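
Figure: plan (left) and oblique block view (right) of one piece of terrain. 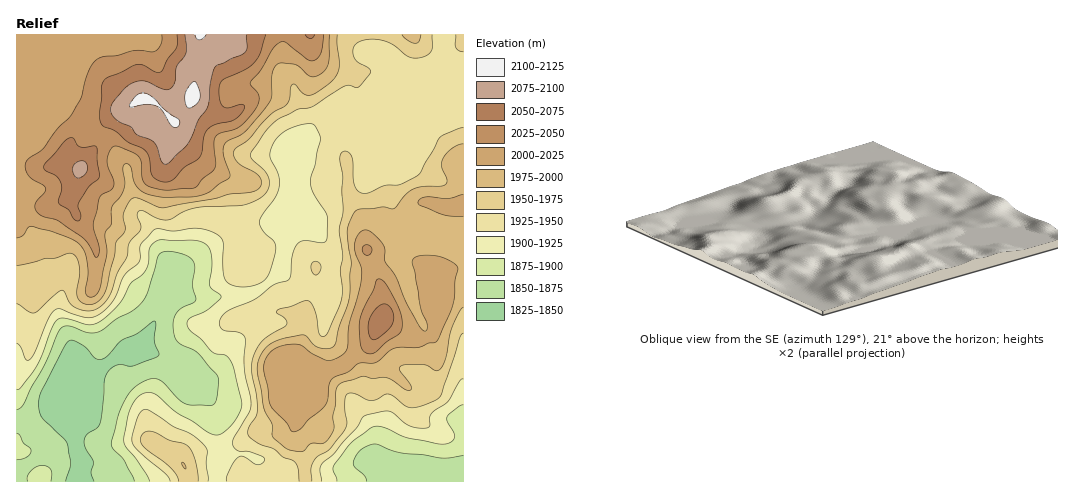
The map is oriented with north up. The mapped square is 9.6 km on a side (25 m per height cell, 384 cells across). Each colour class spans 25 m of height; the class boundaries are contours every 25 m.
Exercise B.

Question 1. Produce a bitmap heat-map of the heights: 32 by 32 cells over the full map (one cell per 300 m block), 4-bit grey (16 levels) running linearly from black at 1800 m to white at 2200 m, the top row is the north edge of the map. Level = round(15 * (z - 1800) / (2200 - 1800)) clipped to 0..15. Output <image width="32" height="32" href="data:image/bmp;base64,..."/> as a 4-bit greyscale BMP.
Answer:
<image width="32" height="32" href="data:image/bmp;base64,Qk12AgAAAAAAAHYAAAAoAAAAIAAAACAAAAABAAQAAAAAAAACAAATCwAAEwsAABAAAAAAAAAAAAAAABEREQAiIiIAMzMzAERERABVVVUAZmZmAHd3dwCIiIgAmZmZAKqqqgC7u7sAzMzMAN3d3QDu7u4A////ADMyEiI0VmVFVVVlQzMzMzMzMiIjRWZlRVVWZUMzMzMzMyIiM1ZmVUVVZ3ZkMzMzMzIiIiNWVVREVnd3dUNEREQyIiIjRVRDNFZ4h3ZURVVEMiIiI0RDMzNGiIh2VVVlVDIiIiI0MyIzVoiIdmZmZmVDIiIiIzIiNFeIiId3d2ZlRCIiIiIiIzRXiIiIh3d3dVUyIiIiIjNEVniHd4mHd3ZVQiMiIiNERVVmdmeJmIh2VUNEMyIjRFVVZmZniqmIhmZVZlMyIzNFVWZlVomYeIdmZnhkMyIzREVVVVaImHiHZmZ4dUMiM0VVVVZWeId4h3ZmeHZUIjNFVVVWVniHiId3d3h2VDM0RVVVVVaId3d3d3iJd2VERFVVVVVWiHd3d4iJmYdlVVVVVVVVVnd3d3eImZmHZmZlVVVVVVZ3d3eIiJqph3eIh3ZmVVVWZmZ3d4maqZiJmZiHdlVVVlVVZmeJqqqYiaqZh2ZVVVZVVVZ3iJqqmJqqqYdlVVVWVVVWZ4iZmZmqu6mHdlVVVVVVVWaIiZmqq7u6mYdVVVVVVVVViIiZq7u7uqmYdlVVVVVVVYiIiau7u7uZmHdmZVVVVVWIiImqqqu7qZh3d2ZlVVVViIiJmamau6qYh4h2ZlVVVYiIiImZmruqqYiJdlVVZlWIiIiIiJm7u6qZmXZmZnZW"/>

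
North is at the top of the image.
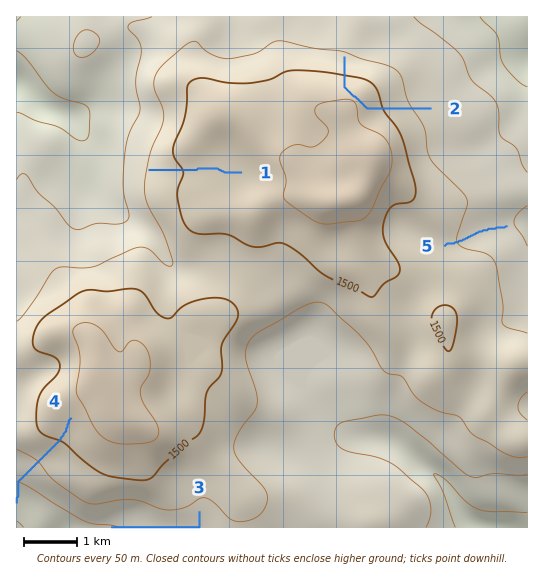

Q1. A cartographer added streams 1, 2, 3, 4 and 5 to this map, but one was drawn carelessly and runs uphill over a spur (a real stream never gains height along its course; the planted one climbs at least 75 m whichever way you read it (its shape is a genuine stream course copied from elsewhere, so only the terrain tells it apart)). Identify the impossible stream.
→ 2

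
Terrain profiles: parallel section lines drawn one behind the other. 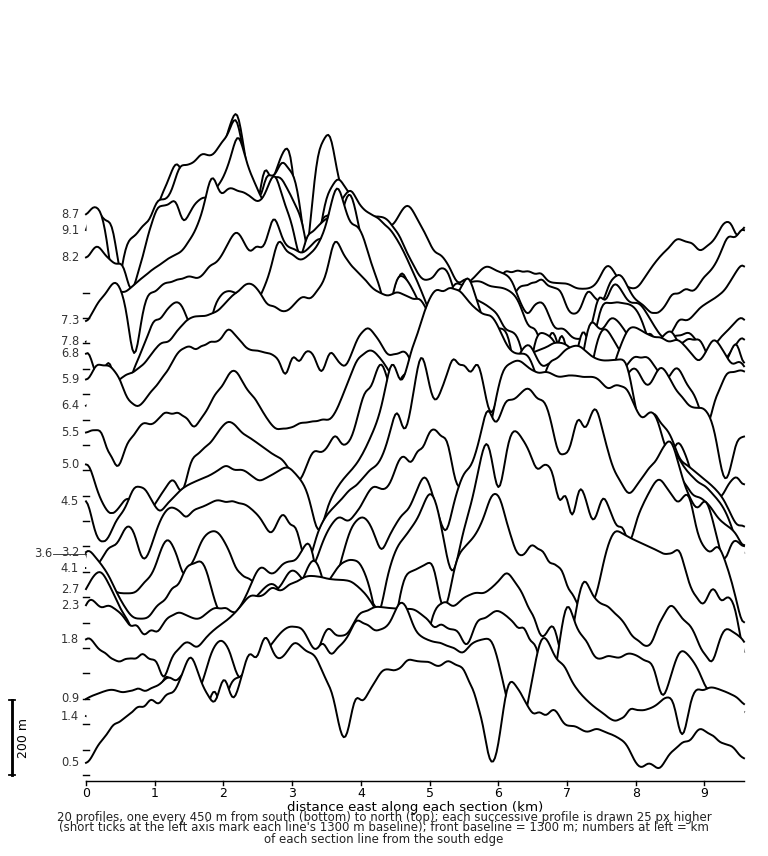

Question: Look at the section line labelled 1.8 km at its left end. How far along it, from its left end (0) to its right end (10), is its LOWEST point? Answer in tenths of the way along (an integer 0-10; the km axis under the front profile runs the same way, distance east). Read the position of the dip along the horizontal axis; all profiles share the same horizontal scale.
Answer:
1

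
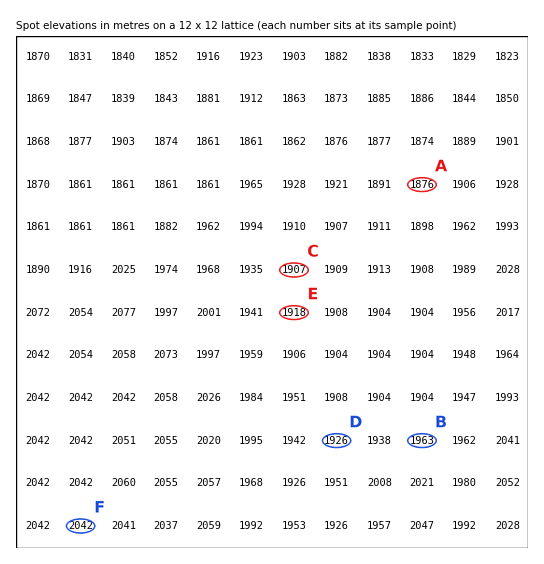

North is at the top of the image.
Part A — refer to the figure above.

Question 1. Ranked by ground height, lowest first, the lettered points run A C B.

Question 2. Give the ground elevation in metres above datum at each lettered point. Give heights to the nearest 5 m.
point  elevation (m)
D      1925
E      1920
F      2040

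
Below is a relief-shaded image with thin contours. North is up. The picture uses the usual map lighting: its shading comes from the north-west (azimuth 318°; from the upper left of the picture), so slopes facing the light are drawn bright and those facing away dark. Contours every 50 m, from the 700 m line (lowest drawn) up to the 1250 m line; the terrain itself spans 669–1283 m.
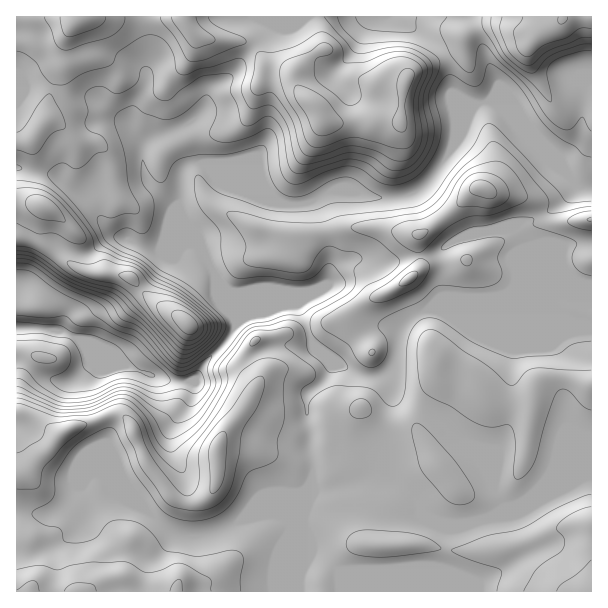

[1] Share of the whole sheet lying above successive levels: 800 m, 96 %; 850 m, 95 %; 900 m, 89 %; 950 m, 79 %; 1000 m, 64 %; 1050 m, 33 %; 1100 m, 14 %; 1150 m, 6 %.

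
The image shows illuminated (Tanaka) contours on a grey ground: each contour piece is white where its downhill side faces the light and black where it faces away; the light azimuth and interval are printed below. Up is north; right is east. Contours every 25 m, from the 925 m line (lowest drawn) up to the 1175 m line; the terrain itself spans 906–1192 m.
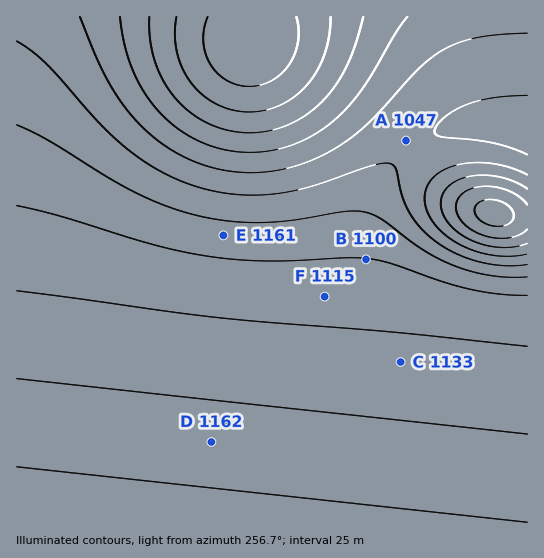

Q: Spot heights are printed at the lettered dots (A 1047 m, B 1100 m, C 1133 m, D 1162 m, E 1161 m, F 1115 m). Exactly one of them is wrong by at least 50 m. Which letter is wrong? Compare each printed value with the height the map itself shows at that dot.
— E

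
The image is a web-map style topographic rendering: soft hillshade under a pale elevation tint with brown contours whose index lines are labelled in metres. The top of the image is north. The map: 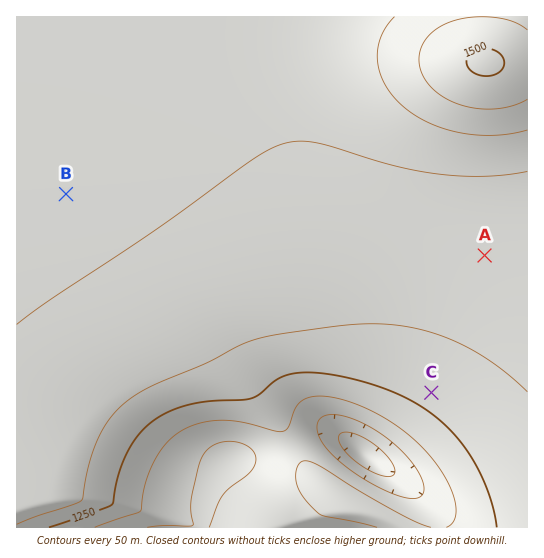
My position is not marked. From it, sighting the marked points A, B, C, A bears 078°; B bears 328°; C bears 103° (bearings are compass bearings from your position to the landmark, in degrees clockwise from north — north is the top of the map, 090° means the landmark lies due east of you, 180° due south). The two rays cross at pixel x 149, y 327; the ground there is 1330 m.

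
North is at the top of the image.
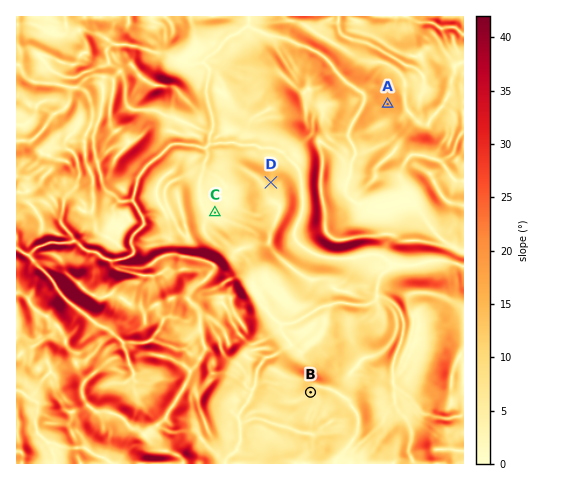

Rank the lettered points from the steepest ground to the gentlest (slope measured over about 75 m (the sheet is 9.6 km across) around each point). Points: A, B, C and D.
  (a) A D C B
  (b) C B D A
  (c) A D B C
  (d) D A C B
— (c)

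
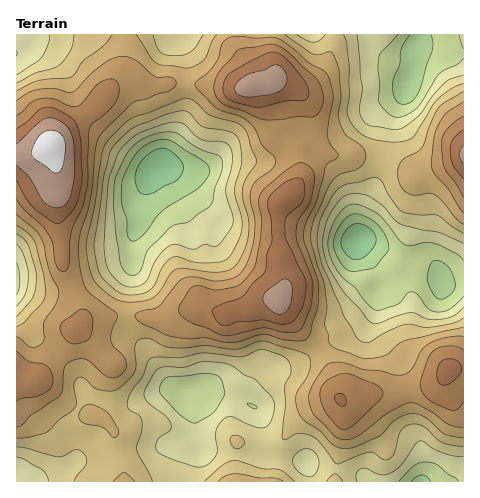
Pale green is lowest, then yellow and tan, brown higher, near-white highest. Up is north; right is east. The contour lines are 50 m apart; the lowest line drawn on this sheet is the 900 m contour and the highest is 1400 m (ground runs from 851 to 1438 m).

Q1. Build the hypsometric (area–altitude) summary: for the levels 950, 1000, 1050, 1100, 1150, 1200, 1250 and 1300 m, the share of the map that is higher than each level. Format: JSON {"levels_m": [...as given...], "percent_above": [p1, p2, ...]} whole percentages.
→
{"levels_m": [950, 1000, 1050, 1100, 1150, 1200, 1250, 1300], "percent_above": [95, 87, 75, 61, 46, 32, 17, 8]}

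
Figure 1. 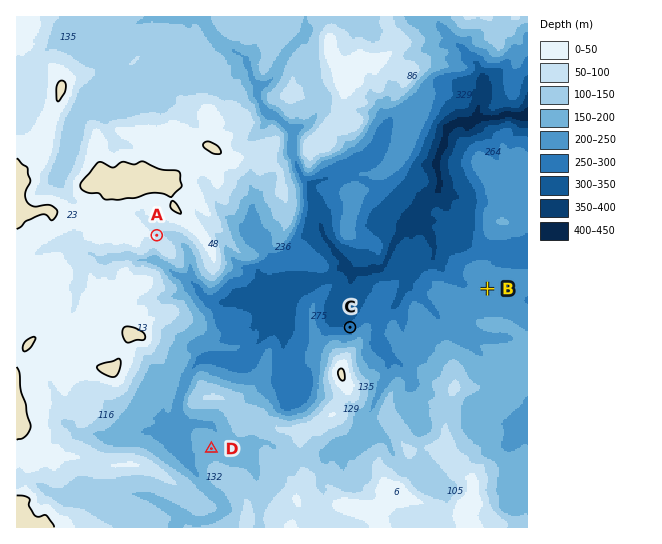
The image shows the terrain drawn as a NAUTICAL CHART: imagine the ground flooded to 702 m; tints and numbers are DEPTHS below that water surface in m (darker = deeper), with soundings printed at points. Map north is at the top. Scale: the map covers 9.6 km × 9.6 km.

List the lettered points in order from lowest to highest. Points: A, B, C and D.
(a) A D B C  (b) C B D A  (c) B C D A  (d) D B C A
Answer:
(b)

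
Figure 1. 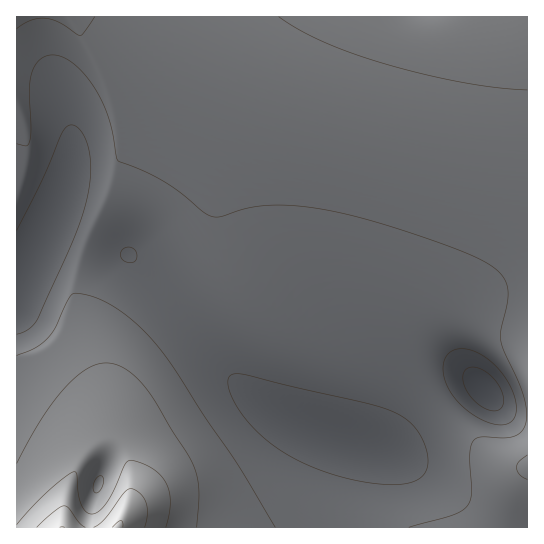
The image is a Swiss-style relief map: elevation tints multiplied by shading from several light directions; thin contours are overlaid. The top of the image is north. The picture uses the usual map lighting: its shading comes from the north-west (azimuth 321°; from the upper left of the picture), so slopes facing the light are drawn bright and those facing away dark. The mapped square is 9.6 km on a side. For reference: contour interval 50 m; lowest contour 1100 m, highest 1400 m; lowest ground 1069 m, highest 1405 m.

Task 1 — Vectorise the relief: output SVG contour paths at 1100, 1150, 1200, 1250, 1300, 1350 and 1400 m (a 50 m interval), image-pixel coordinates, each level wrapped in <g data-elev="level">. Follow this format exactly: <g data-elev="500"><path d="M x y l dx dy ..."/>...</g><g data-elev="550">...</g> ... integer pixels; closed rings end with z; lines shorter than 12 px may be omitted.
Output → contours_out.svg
<g data-elev="1100"><path d="M490 410l-13-7-11-13-3-13 1-6 3-3 7-1 9 3 10 7 7 10 4 11-1 8-5 4z"/></g><g data-elev="1150"><path d="M374 483l-27-5-28-8-25-12-21-13-20-18-15-18-9-20-1-7 1-5 5-3 11 1 118 27 26 8 17 9 11 11 8 15 3 14-2 12-7 8-10 4-15 2z"/><path d="M498 425l-12-3-14-8-11-9-10-12-6-12-2-12 2-11 6-7 12-2 15 4 16 11 12 15 9 18 1 16-2 5-4 5-5 2z"/><path d="M127 262l-5-3-1-6 4-5 5-1 6 4 1 7-3 4z"/><path d="M17 230l25-51 20-46 7-8 6 1 6 5 4 6 5 20 0 24-5 27-14 37-34 74-8 10-12 5"/></g><g data-elev="1200"><path d="M275 527l-37-62-33-48-38-58-24-29-25-21-24-12-13-3-8 0-6 7-12 27-6 9-14 11-18 8"/><path d="M17 144l10 2 3-6 1-13-2-40 2-10 3-10 5-6 6-4 6-2 8 1 10 4 10 9 10 10 9 15 11 27 9 40 25 10 20 10 16 11 30 23 10 2 28-9 24-3 27 1 31 4 48 12 64 21 37 15 20 13 7 10 3 12-1 12-6 25 0 11 3 10 13 28 7 18 3 16-2 12-4 7-8 5-10 1-22-1-8 4-2 5-1 9 1 40-2 8-4 6-15 7-41 11"/></g><g data-elev="1250"><path d="M197 527l2-40-3-13-4-12-46-73-15-16-14-8-11-2-12 2-12 7-12 10-13 15-13 18-27 48"/><path d="M95 493l-2-4 1-7 4-5 4-1 2 5-2 6-3 4z"/><path d="M527 455l-8 7-2 5 2 7 8 5"/><path d="M17 29l14-9 15-2 13 4 22 14 14-19"/><path d="M279 17l21 13 23 12 27 11 33 10 40 11 39 8 35 6 30 2"/></g><g data-elev="1300"><path d="M166 527l4-25-1-9-3-10-5-8-8-6-11-6-11-3-5 3-16 34-7 10-6 6-8 0-6-6-4-12-2-21-3-2-9 5-18 15-30 33"/></g><g data-elev="1350"><path d="M85 527l-6-5-10-14-4-2-10 5-18 16"/><path d="M145 527l2-13-1-11-5-9-10-5-6 3-19 26-12 9"/></g><g data-elev="1400"><path d="M123 527l0-5-2-1-9 6"/></g>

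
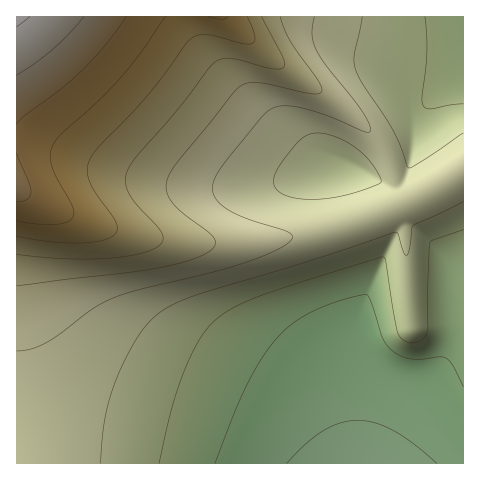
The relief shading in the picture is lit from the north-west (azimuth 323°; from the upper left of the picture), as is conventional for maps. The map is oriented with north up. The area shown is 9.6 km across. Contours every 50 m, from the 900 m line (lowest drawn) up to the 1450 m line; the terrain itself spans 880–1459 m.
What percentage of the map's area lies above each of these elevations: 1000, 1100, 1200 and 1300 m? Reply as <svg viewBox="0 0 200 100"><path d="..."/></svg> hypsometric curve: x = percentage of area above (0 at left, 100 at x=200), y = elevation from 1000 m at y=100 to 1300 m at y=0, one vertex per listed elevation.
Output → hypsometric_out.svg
<svg viewBox="0 0 200 100"><path d="M147 100l-74-33-33-34-24-33"/></svg>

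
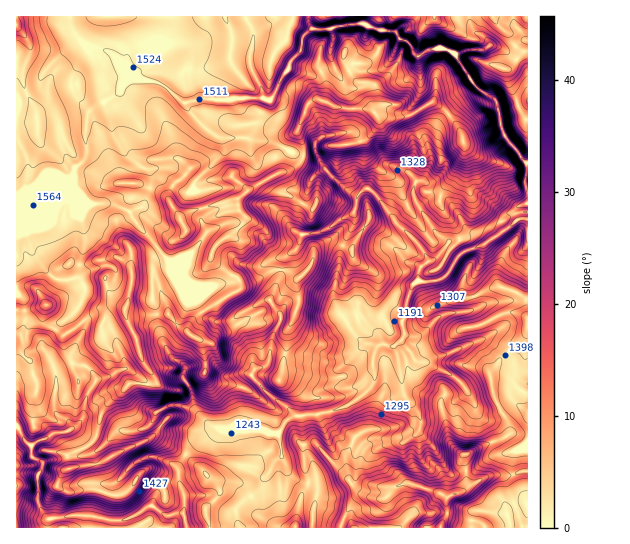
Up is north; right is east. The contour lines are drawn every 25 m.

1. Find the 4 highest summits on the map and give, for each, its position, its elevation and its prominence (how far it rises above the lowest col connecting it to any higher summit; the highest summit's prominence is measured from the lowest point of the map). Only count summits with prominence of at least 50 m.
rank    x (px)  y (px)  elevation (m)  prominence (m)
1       125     309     1759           676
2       374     113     1745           140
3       46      305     1721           90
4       186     231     1714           79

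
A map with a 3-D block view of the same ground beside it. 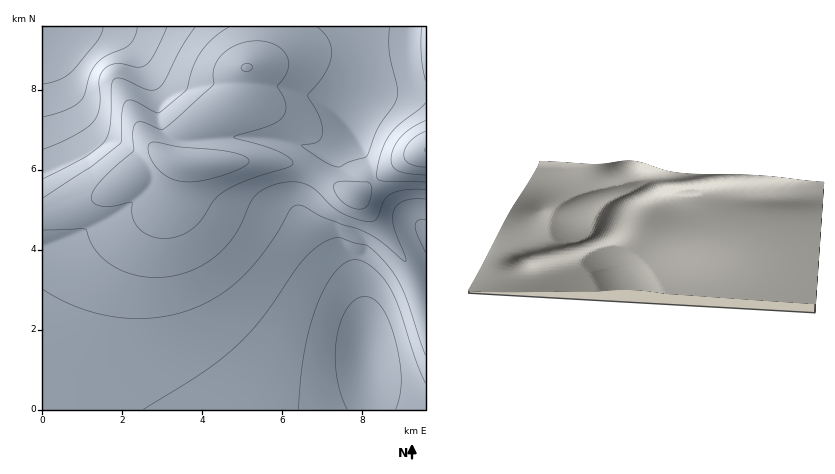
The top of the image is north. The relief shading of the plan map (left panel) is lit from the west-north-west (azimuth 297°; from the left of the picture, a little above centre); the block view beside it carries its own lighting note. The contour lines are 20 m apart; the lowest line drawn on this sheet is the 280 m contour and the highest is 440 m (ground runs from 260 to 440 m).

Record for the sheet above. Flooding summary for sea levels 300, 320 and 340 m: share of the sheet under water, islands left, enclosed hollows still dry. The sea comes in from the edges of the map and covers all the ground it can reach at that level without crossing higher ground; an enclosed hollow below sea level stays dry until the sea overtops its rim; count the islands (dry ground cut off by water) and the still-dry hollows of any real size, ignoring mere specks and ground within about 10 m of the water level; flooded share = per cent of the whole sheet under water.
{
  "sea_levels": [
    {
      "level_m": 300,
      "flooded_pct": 13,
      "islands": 0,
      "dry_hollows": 0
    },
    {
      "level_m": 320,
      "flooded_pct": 25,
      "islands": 0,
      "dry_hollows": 0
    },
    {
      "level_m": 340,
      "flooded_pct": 46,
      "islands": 0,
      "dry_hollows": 0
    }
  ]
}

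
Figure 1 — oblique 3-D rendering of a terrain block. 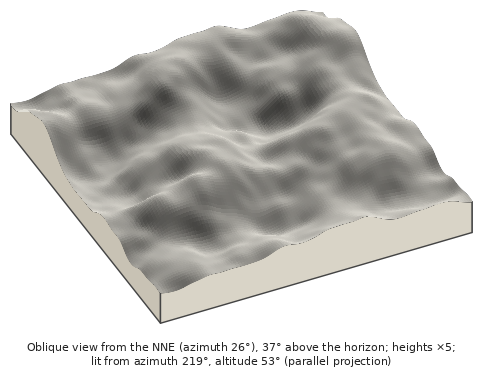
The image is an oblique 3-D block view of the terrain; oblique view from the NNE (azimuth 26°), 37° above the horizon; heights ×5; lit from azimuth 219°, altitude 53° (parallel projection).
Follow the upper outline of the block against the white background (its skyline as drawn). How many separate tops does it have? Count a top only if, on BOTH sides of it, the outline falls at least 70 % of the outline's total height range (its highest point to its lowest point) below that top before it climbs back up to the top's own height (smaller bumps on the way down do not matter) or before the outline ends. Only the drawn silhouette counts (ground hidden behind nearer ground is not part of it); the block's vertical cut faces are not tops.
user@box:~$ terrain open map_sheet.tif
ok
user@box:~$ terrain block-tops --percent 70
0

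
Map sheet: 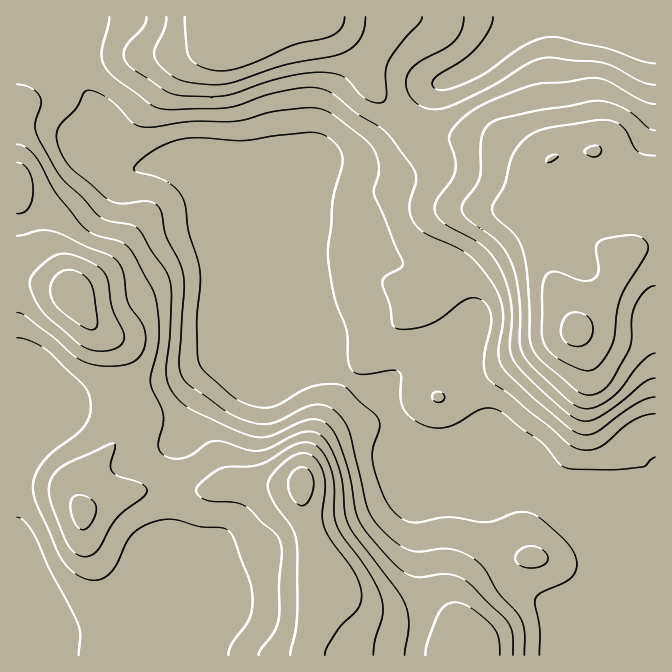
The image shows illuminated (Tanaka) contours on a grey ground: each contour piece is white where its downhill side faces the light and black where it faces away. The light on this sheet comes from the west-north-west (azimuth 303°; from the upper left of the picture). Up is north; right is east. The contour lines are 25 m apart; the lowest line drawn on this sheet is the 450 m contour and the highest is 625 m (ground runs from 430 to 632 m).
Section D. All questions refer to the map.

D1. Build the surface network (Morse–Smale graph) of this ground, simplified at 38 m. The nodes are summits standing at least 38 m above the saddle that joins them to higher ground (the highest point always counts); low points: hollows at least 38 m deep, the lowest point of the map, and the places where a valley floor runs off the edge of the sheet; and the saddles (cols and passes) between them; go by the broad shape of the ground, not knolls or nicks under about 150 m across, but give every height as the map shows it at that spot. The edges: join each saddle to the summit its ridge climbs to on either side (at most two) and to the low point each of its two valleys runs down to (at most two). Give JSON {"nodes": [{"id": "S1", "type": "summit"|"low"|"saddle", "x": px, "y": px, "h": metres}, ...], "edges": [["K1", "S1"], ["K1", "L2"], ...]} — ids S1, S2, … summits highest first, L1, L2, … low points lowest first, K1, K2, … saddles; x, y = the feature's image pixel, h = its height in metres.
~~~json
{"nodes": [
{"id": "S1", "type": "summit", "x": 577, "y": 330, "h": 632},
{"id": "S2", "type": "summit", "x": 72, "y": 293, "h": 616},
{"id": "S3", "type": "summit", "x": 302, "y": 483, "h": 610},
{"id": "S4", "type": "summit", "x": 260, "y": 30, "h": 592},
{"id": "L1", "type": "low", "x": 615, "y": 585, "h": 430},
{"id": "L2", "type": "low", "x": 627, "y": 25, "h": 455},
{"id": "L3", "type": "low", "x": 38, "y": 605, "h": 495},
{"id": "K1", "type": "saddle", "x": 130, "y": 387, "h": 535},
{"id": "K2", "type": "saddle", "x": 402, "y": 118, "h": 517},
{"id": "K3", "type": "saddle", "x": 78, "y": 80, "h": 477}],
"edges": [["K1", "S2"], ["K1", "S3"], ["K1", "L1"], ["K1", "L3"], ["K2", "S1"], ["K2", "S4"], ["K2", "L1"], ["K2", "L2"], ["K3", "S2"], ["K3", "S4"], ["K3", "L1"]]}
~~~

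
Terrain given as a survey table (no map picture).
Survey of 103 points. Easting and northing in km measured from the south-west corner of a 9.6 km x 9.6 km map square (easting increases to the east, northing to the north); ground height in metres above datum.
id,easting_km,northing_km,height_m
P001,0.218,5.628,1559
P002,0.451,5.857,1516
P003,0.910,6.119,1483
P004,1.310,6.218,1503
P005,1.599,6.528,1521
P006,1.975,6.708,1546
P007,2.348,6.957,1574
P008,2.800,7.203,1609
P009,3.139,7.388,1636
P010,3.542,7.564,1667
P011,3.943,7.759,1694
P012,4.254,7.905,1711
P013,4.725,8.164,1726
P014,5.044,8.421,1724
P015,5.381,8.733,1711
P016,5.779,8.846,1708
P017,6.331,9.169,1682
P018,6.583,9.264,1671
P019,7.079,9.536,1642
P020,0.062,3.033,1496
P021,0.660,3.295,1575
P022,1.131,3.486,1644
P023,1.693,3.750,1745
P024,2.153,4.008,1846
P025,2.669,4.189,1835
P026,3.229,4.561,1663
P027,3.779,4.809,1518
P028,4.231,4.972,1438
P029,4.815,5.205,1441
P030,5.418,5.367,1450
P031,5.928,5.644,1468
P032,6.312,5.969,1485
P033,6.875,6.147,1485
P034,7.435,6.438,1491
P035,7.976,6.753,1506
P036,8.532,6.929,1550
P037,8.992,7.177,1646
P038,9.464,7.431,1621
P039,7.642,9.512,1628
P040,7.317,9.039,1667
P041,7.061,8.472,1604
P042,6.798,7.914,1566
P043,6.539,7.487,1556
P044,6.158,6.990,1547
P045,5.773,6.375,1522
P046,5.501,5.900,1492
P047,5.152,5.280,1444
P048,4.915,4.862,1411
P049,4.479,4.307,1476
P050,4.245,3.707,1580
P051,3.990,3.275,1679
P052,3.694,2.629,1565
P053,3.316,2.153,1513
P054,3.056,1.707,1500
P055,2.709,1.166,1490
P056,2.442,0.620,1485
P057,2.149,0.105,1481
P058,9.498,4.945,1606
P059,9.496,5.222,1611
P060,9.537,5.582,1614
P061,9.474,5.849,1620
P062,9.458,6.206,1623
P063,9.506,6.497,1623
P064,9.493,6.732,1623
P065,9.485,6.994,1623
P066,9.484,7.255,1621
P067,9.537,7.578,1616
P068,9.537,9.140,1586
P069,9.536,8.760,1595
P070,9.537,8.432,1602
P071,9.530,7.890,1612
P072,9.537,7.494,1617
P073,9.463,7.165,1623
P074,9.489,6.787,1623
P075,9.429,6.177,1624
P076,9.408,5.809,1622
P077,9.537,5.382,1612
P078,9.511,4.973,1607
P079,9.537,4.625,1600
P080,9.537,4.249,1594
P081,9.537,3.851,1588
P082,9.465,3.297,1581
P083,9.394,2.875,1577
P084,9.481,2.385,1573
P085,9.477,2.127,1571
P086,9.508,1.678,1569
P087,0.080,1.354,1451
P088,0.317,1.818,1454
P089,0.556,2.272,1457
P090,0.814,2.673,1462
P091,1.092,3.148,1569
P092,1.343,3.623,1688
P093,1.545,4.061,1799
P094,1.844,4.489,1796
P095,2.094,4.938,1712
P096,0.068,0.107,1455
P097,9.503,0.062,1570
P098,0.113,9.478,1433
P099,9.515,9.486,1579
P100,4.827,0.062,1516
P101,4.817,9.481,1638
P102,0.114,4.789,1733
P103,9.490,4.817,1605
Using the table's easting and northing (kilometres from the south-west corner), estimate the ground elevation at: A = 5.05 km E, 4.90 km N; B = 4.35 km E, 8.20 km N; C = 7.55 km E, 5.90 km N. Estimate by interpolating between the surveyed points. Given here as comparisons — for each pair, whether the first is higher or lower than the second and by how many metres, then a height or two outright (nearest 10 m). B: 290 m higher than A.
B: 230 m higher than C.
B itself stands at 1700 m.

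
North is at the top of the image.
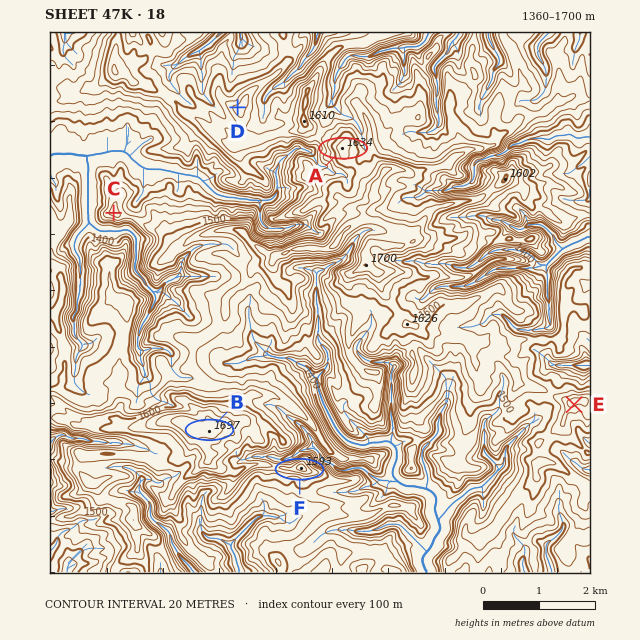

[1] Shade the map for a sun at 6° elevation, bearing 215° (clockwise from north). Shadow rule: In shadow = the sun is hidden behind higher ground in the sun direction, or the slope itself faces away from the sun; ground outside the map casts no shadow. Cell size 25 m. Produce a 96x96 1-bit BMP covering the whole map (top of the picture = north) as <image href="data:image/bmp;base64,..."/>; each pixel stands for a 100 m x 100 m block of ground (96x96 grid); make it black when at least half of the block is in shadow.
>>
<image width="96" height="96" href="data:image/bmp;base64,Qk2+BAAAAAAAAD4AAAAoAAAAYAAAAGAAAAABAAEAAAAAAIAEAAATCwAAEwsAAAIAAAAAAAAA////AAAAAAAgACODwAAGA8AAMYBjAGeHwEAAB8AAcYAAAGeDwOAAB8AAE4AAAOc/wOAAD+MAA4AAAM5/gOAHr+MAA4AAAM7/gAAP7/AAJ4AAAJz/wQB///AAYAAAAHz4A2A//5gAQAAAAPxgB+AN/zgYACAAAfjgB8AAHngYAGDwAeHAAYABAHgcAOA4AeOAAAAB4Pg8AAAAB+GAAAAAf/hcAAAAP+MAAAB///w8AABgH9AAAAA///geAABgAbAAAAAB//gOAAAAAYAAAAAZ//AGAIEBPwAAAAB//DABAYcAPgAAwAf/vGACAB8AAAAH///3POA+AD4AAGAAP//v7GI+AfwH/8AMCR///H4MAPAf/4APAA///fAMAGM//AAAAz///MAMAAM/AAAAZ37/+AAMAQYAAAAARv3/CBgMAwwIAAA3D/38GBgMAAgTj+Pv///4GBgIAABv/////+/wGAQAAAAf/////9/gOAAAAAA//////7/AOAAAAAD////////AHAAAAD//z//////AHAAAAP9+A//////gHAAAB+8cAeP////gHAABH/8YAcH////APCAAH/8YA8A////B/HgAD/8YA4w///7D/HAAI/8eA5wP//zDGGAAH4MfA/wH//HGAMAABgYeA4AAPwOCAAAAAAA8A4AAPwMAAAAADAA8A4DAAAMAAABg/8A4A6HgAAMAAAB5/8A4A8HAAAMAAMAB48A4Ad3AYAMAAeADwcA8Af+AYAcAA+ABh4AcAf8AAA8AA+AAP4AcA/YAAB8AA/fgP4AeD/AAAB8AAD/4f8AeH/IAAB8AAB/8/8M+H+d8AGMAAAP//8Y+H8P8AH9AAAH//8A+H8AAAH8IE////8B+D4AAAF88f////+z+H4AAAAAcf/8f///+v4AAgAAA/IAP//9//4A/g+AAQADD//8//4APD//AHAAAYf8f/4AAH//AfD8Ef8cP/4DwP//A8H/4/8EH/wD////AA////4BPAIz///8EH///3wBPB47//+8A/+//OH7vD7///+EAf+A48P/uD3////gDH/4AYv/PA/////kPB//wAP/PB7////McIP/8A+PPH/////AcGD/8B5/fP4/4C8A4Bw/8H/8fN8/xh8F4AB/8D/8ff8MAD8PAAcD9//8ff8AAH8MAH/z///4HP4AAAMcAv/w///gADgAAAA8BP/+H//wAACAAAA4Df//8//4AADAAAAAHf//+//8AAAAAAAAHf/9+P/4AAAAAGQFvf/5/H/wAAAAJCAPfe/7/z/AAAAATAAef+P7/w+AAAABmAAf8+D7+nIAAAADMDEPh+DwcHgAAAAGY3MPj/DwYDgAAAAMx3sPh/TwIAgAAAA5zsePw/7wcAAAAABxzuOfx/zwcQwMCAfxz3H/z/z3A5xMAA/zz3j/3/33Oz5EQC//z7w79/3/fz4kwAB/z9w////+fn4noDAH58R///+/fHwmoDAB98AN///fPHwlgD5g98BYwP/+fP8RgDzgO8B4+B/eeZ8xgDzmH4A9+AH+OYcQ="/>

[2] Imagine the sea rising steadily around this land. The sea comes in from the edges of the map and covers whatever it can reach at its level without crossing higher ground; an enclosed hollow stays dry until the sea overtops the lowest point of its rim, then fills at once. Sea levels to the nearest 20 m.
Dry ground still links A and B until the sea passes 1540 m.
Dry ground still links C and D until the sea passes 1440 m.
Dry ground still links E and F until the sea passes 1520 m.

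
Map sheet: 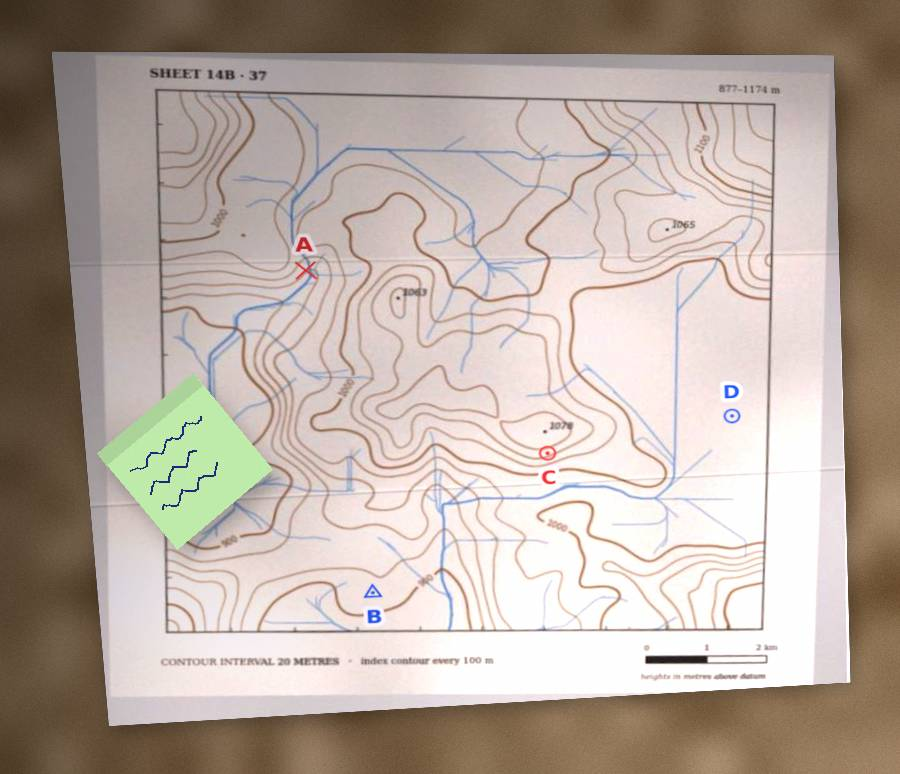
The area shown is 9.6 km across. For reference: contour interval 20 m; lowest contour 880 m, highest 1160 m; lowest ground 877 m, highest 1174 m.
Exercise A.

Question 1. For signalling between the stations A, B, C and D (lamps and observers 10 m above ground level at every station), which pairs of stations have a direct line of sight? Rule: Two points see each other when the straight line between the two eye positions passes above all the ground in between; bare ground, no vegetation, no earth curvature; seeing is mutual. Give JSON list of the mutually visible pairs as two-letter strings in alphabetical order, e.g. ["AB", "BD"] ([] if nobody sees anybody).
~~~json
["BC", "CD"]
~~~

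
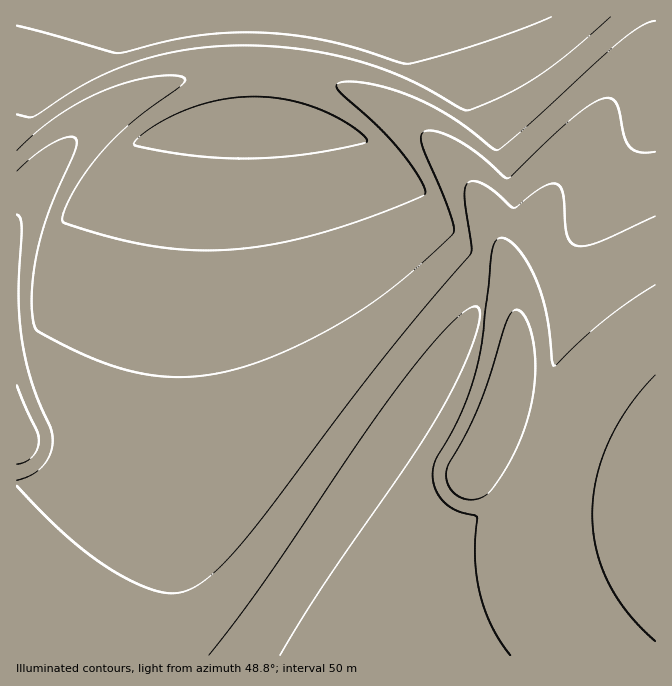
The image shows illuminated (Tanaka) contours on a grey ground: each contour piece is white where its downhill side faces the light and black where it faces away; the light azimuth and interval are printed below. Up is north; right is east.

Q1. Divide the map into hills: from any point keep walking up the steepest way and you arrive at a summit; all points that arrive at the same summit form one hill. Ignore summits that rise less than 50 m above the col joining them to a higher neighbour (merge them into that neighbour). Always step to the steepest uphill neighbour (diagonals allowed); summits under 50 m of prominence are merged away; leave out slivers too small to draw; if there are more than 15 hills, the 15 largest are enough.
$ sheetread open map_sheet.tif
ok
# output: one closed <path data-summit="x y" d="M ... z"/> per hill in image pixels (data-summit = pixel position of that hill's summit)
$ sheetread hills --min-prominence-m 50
<path data-summit="488 447" d="M655 16l-389 1-5 91-27 1-30 5-35 12-8 6-32 168-16 62-14 35-20 38-20 28-14 13-10 5-19 2 1 173 325 0 54-106 19-31 7-3 12 0 24 5 19-2 17-8 9-9 15-24 15-30 18-56 7-45 0-47-2-2 2-25 26-48 72-112z"/><path data-summit="655 507" d="M655 114l-71 111-26 48-2 7 2 67-5 36-14 49-21 46-15 24-9 9-12 7-24 3-24-5-12 0-9 6-47 85-23 47 1 2 312-1z"/><path data-summit="17 440" d="M265 16l-249 1 1 466 18-2 10-5 14-13 20-28 20-38 14-35 16-62 32-168 8-6 35-12 30-5 27-1 2-3 1-67 2-1z"/>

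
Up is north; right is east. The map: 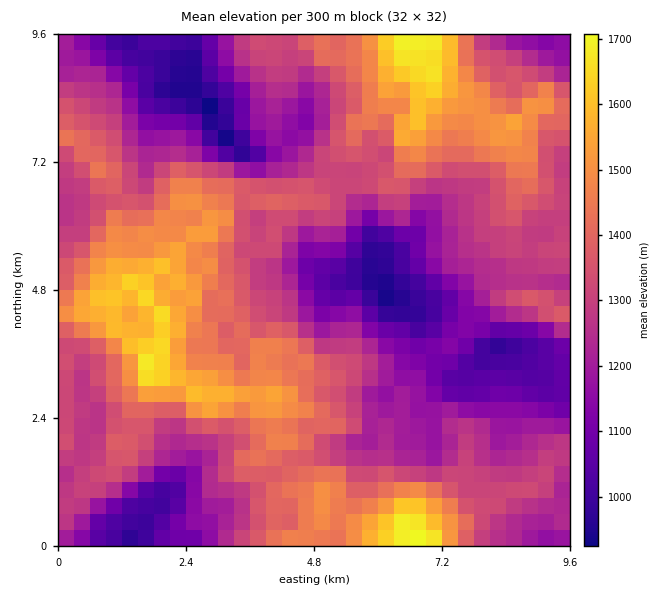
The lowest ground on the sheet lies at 900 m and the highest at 1740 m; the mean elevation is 1300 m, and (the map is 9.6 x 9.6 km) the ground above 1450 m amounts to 18.5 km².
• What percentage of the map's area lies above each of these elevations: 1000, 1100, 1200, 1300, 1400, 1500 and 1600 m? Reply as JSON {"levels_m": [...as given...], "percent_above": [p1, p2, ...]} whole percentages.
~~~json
{"levels_m": [1000, 1100, 1200, 1300, 1400, 1500, 1600], "percent_above": [96, 86, 73, 52, 29, 13, 4]}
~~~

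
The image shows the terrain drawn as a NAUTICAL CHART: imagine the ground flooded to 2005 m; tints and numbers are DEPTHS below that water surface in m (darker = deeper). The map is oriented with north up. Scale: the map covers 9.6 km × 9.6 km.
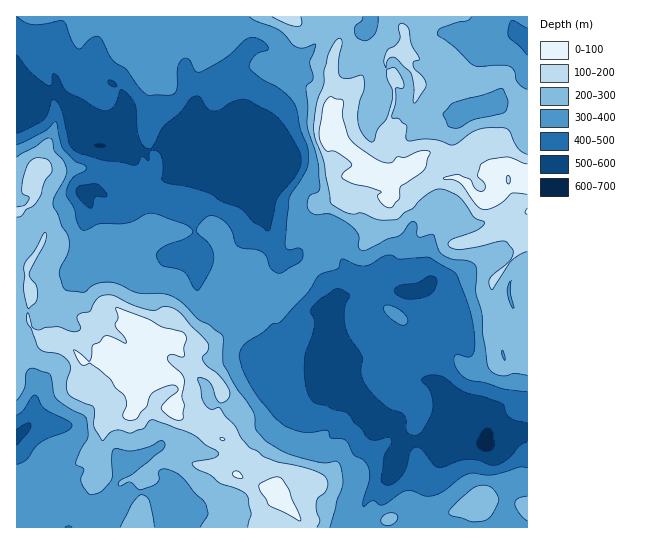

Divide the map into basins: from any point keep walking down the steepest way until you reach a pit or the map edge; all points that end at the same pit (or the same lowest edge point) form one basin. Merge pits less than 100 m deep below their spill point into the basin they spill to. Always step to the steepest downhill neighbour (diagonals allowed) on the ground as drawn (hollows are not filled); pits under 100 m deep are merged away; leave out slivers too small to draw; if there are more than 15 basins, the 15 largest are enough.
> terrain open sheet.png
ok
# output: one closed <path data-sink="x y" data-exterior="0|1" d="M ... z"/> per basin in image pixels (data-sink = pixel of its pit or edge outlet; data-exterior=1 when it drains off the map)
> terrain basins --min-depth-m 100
<path data-sink="486 443" data-exterior="0" d="M398 16l-107 1 12 8 22 4 14 14-6 11-4 20 3 9 0 43-4 13 3 7 1 20 7 10 6 1-5 5 3 12-6 6-17 6-1 13 5 16-3 14-8 16-14 14-12 8-17 4-3 6-30-13-20 15-10 27-12 13-24 1-12-9-9-4-5 1-7 7-3-12-34-25-15-46-20-3-23-8 2-12-20-17-9 1 0 60 11 0 4 24-3 22 4 10 15 12 11 0 12 6 13 14 12 0 7-2 5 1 8-7 5 8 15 12 1 5-2 7 5-4 11-1 9-8 15 3 6 6 0 12-7 18 5 5 13 5 10 8 23 12 1 22 6 9 27 13 13 3 8 6 1 15-11 19 259-1 0-352-13-10-8-2-2-17-4-9-22 2-11 10 14 16 13 4-2 11-4-4-11 0-11 9-10-7 2-13-5-5-20-7-7 0-12 14-6 4-9-2-3-12-4-7 0-9 18-26 1-9 7-15 0-10-14-23 0-27z"/><path data-sink="101 146" data-exterior="0" d="M290 16l-53 0-12 21-7 7-29-28-23 0-6 17-13 16-28-8-2-25-101 1 0 194 9 1 20 17-2 12 23 8 21 4 14 45 32 23 3 4 0 8 2 2 7-7 5-1 9 4 12 9 22 0 14-14 10-27 20-15 30 13 3-6 17-4 12-8 14-14 7-12 4-18-5-16 0-10 4-5 14-4 6-6-3-12 5-5-6-1-7-10-1-20-3-7 4-13 0-43-3-9 4-20 6-11-14-14-22-4z"/><path data-sink="17 437" data-exterior="1" d="M26 272l-10 2 0 253 251 1 6-6 7-13-1-15-8-6-13-3-27-13-6-9-1-22-23-12-10-8-13-5-5-5 7-18 0-12-6-6-15-3-9 8-11 1-5 4 2-7-1-5-15-12-5-8-8 7-5-1-7 2-12 0-13-14-12-6-11 0-6-4-9-8-4-10 3-22z"/><path data-sink="527 35" data-exterior="1" d="M527 16l-128 1 0 4 6 10 0 27 14 23 0 10-7 15-1 9-18 26 0 9 8 19 8 2 6-4 12-14 7 0 20 7 5 5-2 13 10 7 11-9 11 0 4 4 2-11-13-4-14-16 11-10 22-2 4 9 2 17 8 2 7 7 6 2z"/>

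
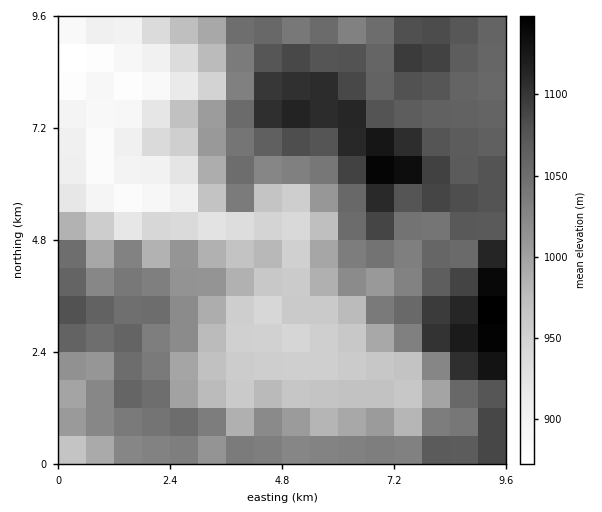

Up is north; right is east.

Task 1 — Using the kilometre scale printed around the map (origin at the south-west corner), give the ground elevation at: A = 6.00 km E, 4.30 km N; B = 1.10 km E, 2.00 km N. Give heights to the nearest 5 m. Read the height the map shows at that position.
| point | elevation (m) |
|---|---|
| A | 1020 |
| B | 1020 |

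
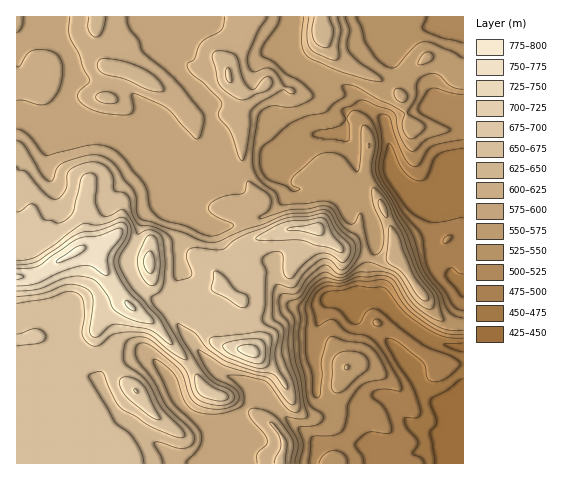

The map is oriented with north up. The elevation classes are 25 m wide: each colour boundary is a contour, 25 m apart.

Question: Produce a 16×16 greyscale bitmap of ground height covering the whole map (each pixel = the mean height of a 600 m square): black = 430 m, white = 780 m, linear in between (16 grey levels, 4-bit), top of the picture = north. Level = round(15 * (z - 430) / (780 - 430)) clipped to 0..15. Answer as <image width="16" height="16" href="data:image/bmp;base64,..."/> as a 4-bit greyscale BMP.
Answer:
<image width="16" height="16" href="data:image/bmp;base64,Qk32AAAAAAAAAHYAAAAoAAAAEAAAABAAAAABAAQAAAAAAIAAAAATCwAAEwsAABAAAAAAAAAAAAAAABEREQAiIiIAMzMzAERERABVVVUAZmZmAHd3dwCIiIgAmZmZAKqqqgC7u7sAzMzMAN3d3QDu7u4A////AJmZmId4RDIgmZmpd3dUMxCZqripeFVDIZmqmJmpRVMiqrqrm7hEMiKqvcqqp0IiVOzNuqqpZDRizu3Kqqqqd0K7zKh4mrlmMqq6h3eGZmQRmKl3d2VWUiGHd3d3ZURTQ3d4d3d2VURDh4iIeYdlZlV3iId5dmdlZXeId3iGh1RE"/>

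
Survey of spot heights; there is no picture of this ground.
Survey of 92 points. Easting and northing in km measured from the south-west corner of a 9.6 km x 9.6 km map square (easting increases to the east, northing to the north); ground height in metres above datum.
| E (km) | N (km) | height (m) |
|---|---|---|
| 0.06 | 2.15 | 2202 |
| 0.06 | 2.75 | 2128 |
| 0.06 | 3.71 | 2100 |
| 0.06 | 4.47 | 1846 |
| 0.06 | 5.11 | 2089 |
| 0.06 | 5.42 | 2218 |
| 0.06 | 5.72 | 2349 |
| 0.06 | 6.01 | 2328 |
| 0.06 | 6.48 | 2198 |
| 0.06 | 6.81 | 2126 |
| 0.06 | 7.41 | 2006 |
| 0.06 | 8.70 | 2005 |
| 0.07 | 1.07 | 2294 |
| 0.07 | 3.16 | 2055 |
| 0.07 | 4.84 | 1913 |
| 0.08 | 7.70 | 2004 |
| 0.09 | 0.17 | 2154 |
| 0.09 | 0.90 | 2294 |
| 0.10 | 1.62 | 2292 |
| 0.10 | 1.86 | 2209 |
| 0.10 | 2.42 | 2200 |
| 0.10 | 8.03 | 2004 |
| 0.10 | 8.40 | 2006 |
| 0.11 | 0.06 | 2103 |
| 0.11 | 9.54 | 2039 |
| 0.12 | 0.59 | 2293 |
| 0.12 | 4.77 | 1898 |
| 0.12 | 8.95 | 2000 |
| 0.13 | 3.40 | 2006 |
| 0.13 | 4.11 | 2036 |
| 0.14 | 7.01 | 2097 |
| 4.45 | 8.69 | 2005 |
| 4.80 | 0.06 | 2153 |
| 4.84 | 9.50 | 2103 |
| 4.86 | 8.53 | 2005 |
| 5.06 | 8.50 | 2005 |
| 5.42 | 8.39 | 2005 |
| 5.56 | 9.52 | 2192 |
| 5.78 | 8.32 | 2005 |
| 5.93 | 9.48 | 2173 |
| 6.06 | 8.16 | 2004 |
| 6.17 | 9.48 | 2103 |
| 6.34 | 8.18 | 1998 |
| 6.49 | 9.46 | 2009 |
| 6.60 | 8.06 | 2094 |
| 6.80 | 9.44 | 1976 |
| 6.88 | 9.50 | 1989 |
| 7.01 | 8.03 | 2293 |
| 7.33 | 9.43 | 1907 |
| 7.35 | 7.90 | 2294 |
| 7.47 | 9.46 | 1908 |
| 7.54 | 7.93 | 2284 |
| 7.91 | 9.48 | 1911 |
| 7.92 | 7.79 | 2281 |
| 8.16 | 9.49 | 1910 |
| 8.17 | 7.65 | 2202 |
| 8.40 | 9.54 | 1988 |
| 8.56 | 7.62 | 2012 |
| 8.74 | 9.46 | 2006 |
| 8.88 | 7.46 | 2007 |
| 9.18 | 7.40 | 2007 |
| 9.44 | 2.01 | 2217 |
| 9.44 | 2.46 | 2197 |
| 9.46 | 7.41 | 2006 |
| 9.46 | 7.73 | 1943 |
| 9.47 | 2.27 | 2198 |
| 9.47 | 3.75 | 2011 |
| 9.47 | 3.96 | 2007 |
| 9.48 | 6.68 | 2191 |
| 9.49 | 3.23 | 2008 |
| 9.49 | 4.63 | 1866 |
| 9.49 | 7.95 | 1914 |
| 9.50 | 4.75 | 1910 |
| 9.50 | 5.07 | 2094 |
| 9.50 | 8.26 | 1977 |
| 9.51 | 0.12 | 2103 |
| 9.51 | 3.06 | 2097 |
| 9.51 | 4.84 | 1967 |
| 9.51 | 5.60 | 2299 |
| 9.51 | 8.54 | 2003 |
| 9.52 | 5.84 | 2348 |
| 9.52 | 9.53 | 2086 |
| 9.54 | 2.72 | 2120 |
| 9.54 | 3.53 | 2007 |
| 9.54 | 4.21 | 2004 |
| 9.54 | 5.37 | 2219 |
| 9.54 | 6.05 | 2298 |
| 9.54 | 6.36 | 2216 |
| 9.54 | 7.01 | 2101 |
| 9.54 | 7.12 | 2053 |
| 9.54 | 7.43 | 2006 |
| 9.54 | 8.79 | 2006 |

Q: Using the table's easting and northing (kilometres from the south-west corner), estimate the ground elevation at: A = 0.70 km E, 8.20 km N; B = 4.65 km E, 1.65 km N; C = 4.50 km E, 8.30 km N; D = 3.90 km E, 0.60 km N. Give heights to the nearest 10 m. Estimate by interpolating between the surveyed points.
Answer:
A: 2000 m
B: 2200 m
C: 2030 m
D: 2100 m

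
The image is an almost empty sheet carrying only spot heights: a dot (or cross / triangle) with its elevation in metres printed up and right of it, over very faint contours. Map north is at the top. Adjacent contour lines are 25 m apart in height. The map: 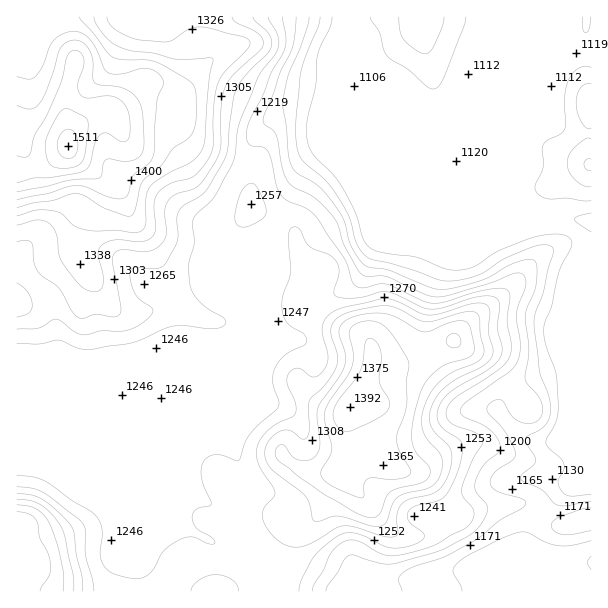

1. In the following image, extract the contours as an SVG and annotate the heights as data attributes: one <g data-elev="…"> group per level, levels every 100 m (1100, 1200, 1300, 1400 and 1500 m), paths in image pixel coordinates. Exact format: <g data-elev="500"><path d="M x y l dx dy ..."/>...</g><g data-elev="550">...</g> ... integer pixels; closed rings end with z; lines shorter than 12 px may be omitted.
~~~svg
<g data-elev="1100"><path d="M591 232l-15-10-2-3 4-3 13-3"/></g><g data-elev="1200"><path d="M326 591l2-6 9-12 7-13 6-5 4 0 29 9 13-1 48-14 27-15 11-12 5-9 1-6-12-16-1-9 9-17 15-13 1-8-4-7-5-7-9-6-18-7-3-4-1-3 6-8 43-30 8-9 2-7 1-9-3-35 8-24 1-6-3-7-7-2-30 11-39 12-12 1-12-3-36-17-21-1-6-3-15-27-7-21-5-9-18-18-21-11-7-7-5-13-6-32-3-5-8-5-2-3 1-8 9-20 7-20 12-26 4-31"/></g><g data-elev="1300"><path d="M83 591l-1-15-6-21-2-22-3-8-16-16-13-10-10-4-15-2"/><path d="M369 525l8 2 6-2 4-5 6-17 5-6 7-4 24-5 6-5 4-6 3-10 0-9-3-6-10-11-5-7-2-11 0-10 7-18 11-13 13-10 24-10 6-6 1-6-4-15 0-17-4-6-12 0-29 9-9 1-9-3-21-11-13-2-29 5-15 6-6 6-2 7 6 24 0 11-10 17-18 19-1 7 1 21-1 7-5 3-12-8-7-1-10 5-7 9-2 11 3 10 7 7 30 23 4 8 5 18 4 0 14-4 6-1z"/><path d="M17 317l12-4 3-4 0-4-1-8-4-6-10-8"/><path d="M17 242l9-2 6 3 2 18 3 9 5 6 17 12 12 21 6 8 6 2 12-5 18 3 6-2 2-3 0-4-8-44 1-10 8-4 21 2 7-1 8-4 5-5 3-9-1-21 3-11 8-7 16-5 8-4 18-29 3-12 1-42 4-18 8-10 25-23 4-5 0-5-3-6-8-5-15-7-5-6"/></g><g data-elev="1400"><path d="M17 200l31-7 18-6 11-1 10 1 26 11 7 1 6-2 3-5 4-16 16-12 4-8 4-55 7-18-2-5-3-4-10-5-9 0-20 5-12-1-4-5-7-17-6-10-7-7-9-3-12 3-10 7-4 7-7 19-7 10-6 2-12-2"/></g><g data-elev="1500"><path d="M64 158l5 1 5-2 4-8-2-14-2-4-5-2-4 1-3 3-5 10 2 9z"/></g>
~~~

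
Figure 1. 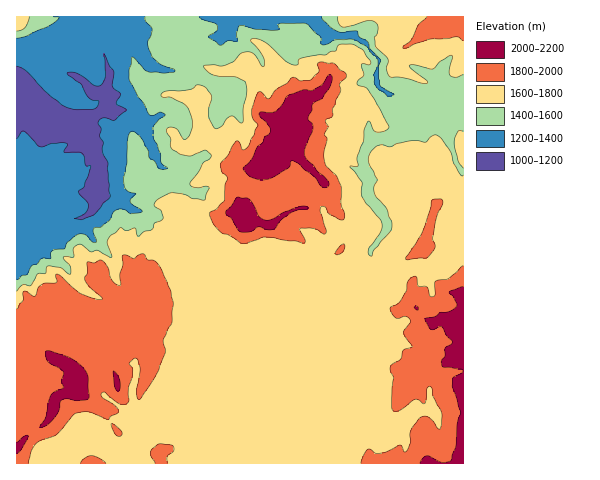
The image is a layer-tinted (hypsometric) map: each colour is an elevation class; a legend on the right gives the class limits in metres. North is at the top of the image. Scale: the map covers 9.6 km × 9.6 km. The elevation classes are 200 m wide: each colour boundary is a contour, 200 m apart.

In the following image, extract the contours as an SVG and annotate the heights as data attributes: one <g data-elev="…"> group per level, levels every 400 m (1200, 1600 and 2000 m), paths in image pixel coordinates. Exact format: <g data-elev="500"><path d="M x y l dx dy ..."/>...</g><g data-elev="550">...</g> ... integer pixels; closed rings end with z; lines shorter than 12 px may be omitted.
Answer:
<g data-elev="1200"><path d="M17 66l10 5 18 20 17 14 13 5 17-1 5-3 1-5-6-1-3-2-8-14-14-10 2-2 7 1 18 12 7 0 4-8-1-23 1 1 4 11 5 5-2 16 8 7-4 10 11 6-12 10-12-2-5 5 3 6-1 8 3 6 0 9 5 10 2 35-7 6-9 12-12 5-8-2 10-4 4-7-1-5-9-10 6-5 7-20-1-2-5 0-2-11-3-2-16 0 0-1 4-6-4-2-12 1-12 3-16-16-3 1-4 7"/></g><g data-elev="1600"><path d="M463 175l-2 0-7-11-3-11-3-5-7-10-4-3-6 2-6 5-13-1-15 3-7 3-8-2-6 2-5 5-3 7 1 6 8 15-3 7 0 5 3 5 10 12 5 13 0 5-2 5-16 18-2 6-2 0-2-3 1-4 11-17 2-9-20-26-1-4 1-11-12-15 0-1 8 0-1-9 6-14 1-13 4-8 2 0 3 8 3 2 8-1 5-4-9-17-12-21-11-5 1-3 6-6-3-11 9 0 0-3-8-12-9-5-11 0-4 2-3 5-5 1-4 3-8 0-17 3-2 2-1 4-4 1-9-4-20-19-7-3-6 0-1 2 12 16 1 9-2 0-8-12-6-2-7 2-7 8-9 3-19 0-2 2 9 8 8 2 15 0 9 5 2 9-4 17-1 15-1 0-6-6-4-1-4 3-5 7-7 2-5-8-2-5 4-19-6-8-4-3-6 0-3 4-6 1-22 1-4 4 1 2 9 0 14 7 3 5 4 10 0 10-3 7-3 3-3 0-7-10-5-2-4 2 0 3 4 7-1 6 2 4 8 5 8 2 18-6 5 5-1 4-7 4-4 9-9 11 1 3 3 1 15 0-4 13-13-1-11-5-8-1-5 1-10 5-4 4 1 4 6 4 2 7-9 5-2 7-7 1-7 5-2-8-10 3-6-3-10 8-3 7 5 13-1 2-13-7-8 1-8-7-4-1-5 5 1 8-11 0 1 2 6 7 0 8-9-6-13-2-2 1 0 6-8 1-7 12-9-1-5 6"/><path d="M463 131l-4 0-1 1-4 11 4 18 5 7"/><path d="M17 31l4-1 4-3 4-10"/><path d="M338 17l1 7 4 3 25-6 4 0 5 3 1 4-1 6-3 4 1 8 13 13-2 10 4 8 12 0 19 6 6 0 0-2-15-12-3-3 4-1 20 4 7-8 11-6 2 2-4 12 1 6 5 2 8-2"/></g><g data-elev="2000"><path d="M17 453l4-4 7-14-4 1-7 6"/><path d="M40 427l7-2 7-7 5-7 1-8 2-3 5-1 9 2 9-1 4-3-1-21-5-8-13-10-22-8-3 3 2 8 13 8 4 3-3 9 2 7-9 4-3 4-5 21z"/><path d="M118 391l2-2 0-8-3-7-4-3 2 15z"/><path d="M416 309l2 0-1-3-3 1z"/><path d="M463 287l-14 5 8 12-2 4-7 4-8 0-6 5-9 2 6 10 11-2 4 8 6 6 0 3-7 4 0 8-4 5 1 6 21 3-1 3-9 4-1 2 0 9 9 24-4 12-1 22-6 15-8 2-15-7-4 2-3 5"/><path d="M239 231l11 1 9-5 8 3 6-1 8-9 10-7 17-5-3-2-6 1-15 5-12 7-6 1-7-4-5-10-5-7-12-2-12 16 6 5z"/><path d="M322 187l6 0 1-5-22-22-3-8 9-22-1-6-4-5 4-9 0-5 3-3 7-4 7-10 3-10-2-3-2 0-6 9-9 6-9 0-17 6-4 7-7 8-16 1-1 4 10 10 1 6-5 5-2 6-6 4-5 12-9 9 8 9 8 3 6 0 8-3 15-9 4-8 7 4 15 12z"/></g>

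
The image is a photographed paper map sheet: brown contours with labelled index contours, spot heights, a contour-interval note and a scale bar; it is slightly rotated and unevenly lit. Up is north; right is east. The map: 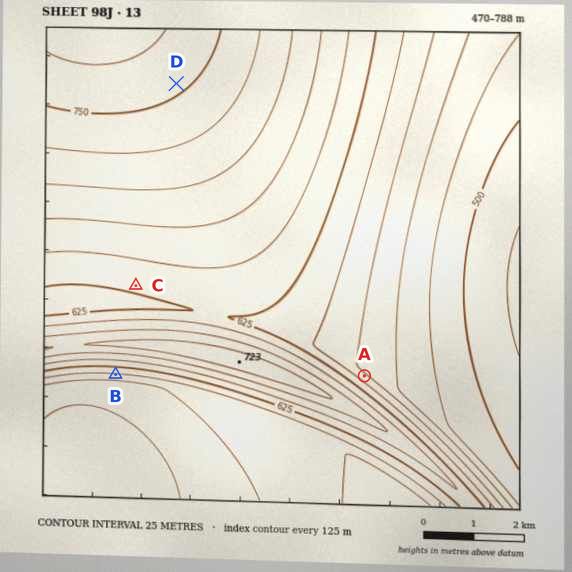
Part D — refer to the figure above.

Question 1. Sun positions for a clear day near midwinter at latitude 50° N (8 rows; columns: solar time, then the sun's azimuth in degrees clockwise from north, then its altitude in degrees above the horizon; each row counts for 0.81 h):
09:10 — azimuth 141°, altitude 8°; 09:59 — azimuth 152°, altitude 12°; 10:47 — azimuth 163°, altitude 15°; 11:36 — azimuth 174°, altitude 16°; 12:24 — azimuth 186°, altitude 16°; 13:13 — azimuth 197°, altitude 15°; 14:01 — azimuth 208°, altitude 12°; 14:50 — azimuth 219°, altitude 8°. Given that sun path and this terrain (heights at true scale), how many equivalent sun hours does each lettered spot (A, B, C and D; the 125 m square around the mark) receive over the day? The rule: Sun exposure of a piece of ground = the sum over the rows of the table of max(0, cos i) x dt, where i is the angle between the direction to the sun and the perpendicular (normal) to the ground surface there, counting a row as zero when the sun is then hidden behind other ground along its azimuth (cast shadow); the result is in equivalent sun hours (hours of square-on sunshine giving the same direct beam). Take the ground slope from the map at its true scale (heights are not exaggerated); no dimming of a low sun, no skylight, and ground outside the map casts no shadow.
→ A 0.7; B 2.4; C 1.6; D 1.5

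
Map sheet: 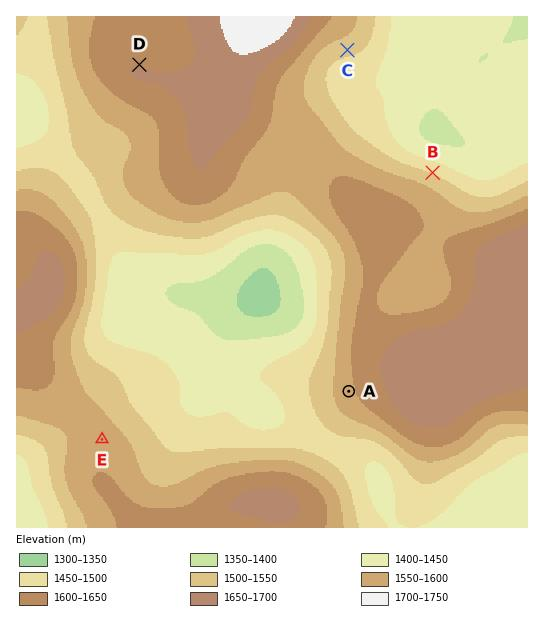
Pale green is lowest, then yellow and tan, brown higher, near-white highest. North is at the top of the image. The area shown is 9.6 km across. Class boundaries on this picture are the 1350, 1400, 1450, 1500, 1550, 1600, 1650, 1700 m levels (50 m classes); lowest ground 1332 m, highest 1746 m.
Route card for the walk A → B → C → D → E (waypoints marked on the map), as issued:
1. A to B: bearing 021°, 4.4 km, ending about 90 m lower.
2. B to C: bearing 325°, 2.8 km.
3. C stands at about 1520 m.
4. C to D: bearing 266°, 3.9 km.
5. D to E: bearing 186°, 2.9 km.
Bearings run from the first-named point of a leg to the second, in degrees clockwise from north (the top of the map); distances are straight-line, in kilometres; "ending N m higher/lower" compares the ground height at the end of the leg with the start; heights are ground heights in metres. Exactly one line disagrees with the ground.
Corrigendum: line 5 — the distance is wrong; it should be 7.1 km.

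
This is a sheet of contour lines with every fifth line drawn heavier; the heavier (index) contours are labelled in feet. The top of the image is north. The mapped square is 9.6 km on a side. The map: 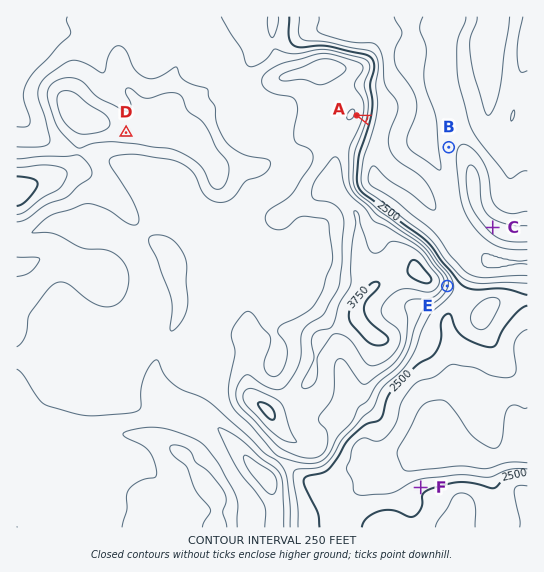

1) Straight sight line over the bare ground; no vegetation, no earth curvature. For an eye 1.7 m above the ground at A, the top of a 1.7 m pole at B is visible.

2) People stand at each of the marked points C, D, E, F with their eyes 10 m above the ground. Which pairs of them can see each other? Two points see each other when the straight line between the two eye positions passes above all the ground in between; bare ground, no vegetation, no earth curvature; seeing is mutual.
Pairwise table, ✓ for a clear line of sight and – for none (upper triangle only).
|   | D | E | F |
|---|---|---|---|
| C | – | ✓ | – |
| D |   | – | – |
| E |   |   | ✓ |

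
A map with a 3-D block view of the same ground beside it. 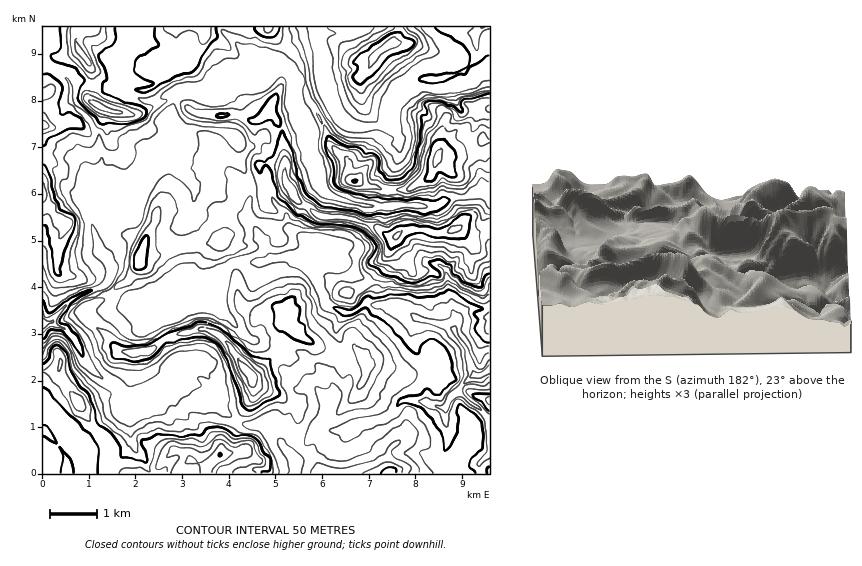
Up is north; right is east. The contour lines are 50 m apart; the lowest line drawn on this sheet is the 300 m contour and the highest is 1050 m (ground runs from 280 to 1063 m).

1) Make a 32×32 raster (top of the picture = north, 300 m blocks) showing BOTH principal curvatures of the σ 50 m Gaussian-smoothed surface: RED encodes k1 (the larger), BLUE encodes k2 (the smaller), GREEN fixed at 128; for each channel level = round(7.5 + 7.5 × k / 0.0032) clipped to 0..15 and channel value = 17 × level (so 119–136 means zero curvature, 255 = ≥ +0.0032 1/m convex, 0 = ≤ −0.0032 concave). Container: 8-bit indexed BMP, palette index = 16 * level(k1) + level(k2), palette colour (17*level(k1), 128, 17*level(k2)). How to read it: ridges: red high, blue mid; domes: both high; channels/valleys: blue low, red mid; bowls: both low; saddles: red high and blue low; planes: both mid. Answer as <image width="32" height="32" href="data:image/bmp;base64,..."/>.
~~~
<image width="32" height="32" href="data:image/bmp;base64,Qk02CAAAAAAAADYEAAAoAAAAIAAAACAAAAABAAgAAAAAAAAEAAATCwAAEwsAAAABAAAAAAAAAIAAABGAAAAigAAAM4AAAESAAABVgAAAZoAAAHeAAACIgAAAmYAAAKqAAAC7gAAAzIAAAN2AAADugAAA/4AAAACAEQARgBEAIoARADOAEQBEgBEAVYARAGaAEQB3gBEAiIARAJmAEQCqgBEAu4ARAMyAEQDdgBEA7oARAP+AEQAAgCIAEYAiACKAIgAzgCIARIAiAFWAIgBmgCIAd4AiAIiAIgCZgCIAqoAiALuAIgDMgCIA3YAiAO6AIgD/gCIAAIAzABGAMwAigDMAM4AzAESAMwBVgDMAZoAzAHeAMwCIgDMAmYAzAKqAMwC7gDMAzIAzAN2AMwDugDMA/4AzAACARAARgEQAIoBEADOARABEgEQAVYBEAGaARAB3gEQAiIBEAJmARACqgEQAu4BEAMyARADdgEQA7oBEAP+ARAAAgFUAEYBVACKAVQAzgFUARIBVAFWAVQBmgFUAd4BVAIiAVQCZgFUAqoBVALuAVQDMgFUA3YBVAO6AVQD/gFUAAIBmABGAZgAigGYAM4BmAESAZgBVgGYAZoBmAHeAZgCIgGYAmYBmAKqAZgC7gGYAzIBmAN2AZgDugGYA/4BmAACAdwARgHcAIoB3ADOAdwBEgHcAVYB3AGaAdwB3gHcAiIB3AJmAdwCqgHcAu4B3AMyAdwDdgHcA7oB3AP+AdwAAgIgAEYCIACKAiAAzgIgARICIAFWAiABmgIgAd4CIAIiAiACZgIgAqoCIALuAiADMgIgA3YCIAO6AiAD/gIgAAICZABGAmQAigJkAM4CZAESAmQBVgJkAZoCZAHeAmQCIgJkAmYCZAKqAmQC7gJkAzICZAN2AmQDugJkA/4CZAACAqgARgKoAIoCqADOAqgBEgKoAVYCqAGaAqgB3gKoAiICqAJmAqgCqgKoAu4CqAMyAqgDdgKoA7oCqAP+AqgAAgLsAEYC7ACKAuwAzgLsARIC7AFWAuwBmgLsAd4C7AIiAuwCZgLsAqoC7ALuAuwDMgLsA3YC7AO6AuwD/gLsAAIDMABGAzAAigMwAM4DMAESAzABVgMwAZoDMAHeAzACIgMwAmYDMAKqAzAC7gMwAzIDMAN2AzADugMwA/4DMAACA3QARgN0AIoDdADOA3QBEgN0AVYDdAGaA3QB3gN0AiIDdAJmA3QCqgN0Au4DdAMyA3QDdgN0A7oDdAP+A3QAAgO4AEYDuACKA7gAzgO4ARIDuAFWA7gBmgO4Ad4DuAIiA7gCZgO4AqoDuALuA7gDMgO4A3YDuAO6A7gD/gO4AAID/ABGA/wAigP8AM4D/AESA/wBVgP8AZoD/AHeA/wCIgP8AmYD/AKqA/wC7gP8AzID/AN2A/wDugP8A/4D/AHeXh4aXpqiTtbWmp6R0lMO2hoW4p6enp8i3p5aXl5aUd5eGdpeWg5S31siU6Obpx5SFlqdldnZ2ppSEhYWnl5OXh3WGyKeTuKaWloTYhbe1hIaWloaHd4eHuKiXloaos5d0hdaWdXSGloWFppWDgYJ2hqd1loWFhIWXmJeElqizhYXYx3V2doV1lpeGhoTWlWWWqIeEt4eXlKO5lYDI1aB2lvimlZaGh3aHh4d2dbfHxraXhnWFyJeXg5KSxqDg94bXpoWDhZeGh3eHh4aEx9mWhIWVhZW2l4eXl5aoxrCUxeeEgZWFlZWFh4eHdIX4t4OGh4aFl5Woh5eXl6inkcKy+oCFp+j4+JV0dHVj9rV0taeFlpeWp6iYh4WXqKiQxbPXgIbHtXOU9uaWdPX3gXOWlbfIlpWnh4eHhaiokqSnkLCW16aGhnWCtPb454CUppe3p4aWpbiXh4eFlJKCl7jSwPmWhnZ3h4d1g5KChLe4lqinhZSAsJWFhYSmp4SUtLSjoOTXhnWHd3eHh4anpoaot7eVodq2gnN0hJSFdIWzpKfHwZD3poWFd3eHh6aWdYaXuIK1uNa0paanpqSDuOO0uKaWlIPmuIZ2doWFpZaGh5aUlId2k7WmttjV0LTok6O3dnaDhNenp5aGl6eUlIWEhIaHhoaUtfillYKEo8e3lceGhYaGlOiGp6enqainlbe3hoaGdWNi1biEhpaXtpaVyLeDmJaE1oaGdneXp5eFlYOCkoNztPb16ff39uimpaXXpYSIh3aluIeFh4eXhKe3kbX4+Pf2k4KVlINkt+mk14V0h4eHh5S4h4aHh5eVt6K19pVxcICAkICQgXChgpPHdIZ3h4eHhKeIhoaHh5W2gvmVc6LX+fb19fjHlKakhMWmhnaHh4eHhoaGh4eXg7eT94R0c9fXs3NjlffE2KaEpoaGl4WXh4d3h4eHl4aUx5X5g4SF97X4pXJ0yLiXppaWdnaWpZZ2d4eHdpeXdnSkhdZzg/imp6SUc3S3yJaVp9emprO0hHSWloaGlINzlJWVxoRz9WNzlJWEdMe3tbTHppbFgMb4+NVjhMb29/bGx8eUhvWThZW2hpW2pNezs4SVhaH59pSCssWy14VzlZeW+HOU9nOFuJd1hJT32LH459ilo7NzlabHtXNzhIeGhXTGtMWUhYXHlnWGhJNyc3KTlXN01aR2hpeXt7eWdXeHd4Wk1oSFlce4h3V1doaGhpeVpbb3c4eXmKeGuJaGlpV2dYXXhHW3x8iXloaFlqiVloeE+IKWhoaGhqd1t5W2hIWWxpaFhqeGt+fI2caWh5Wld4TWp6eGh4aXp4bIpKSnt8mWdnaWlYR0k9Skg3aHpbQ="/>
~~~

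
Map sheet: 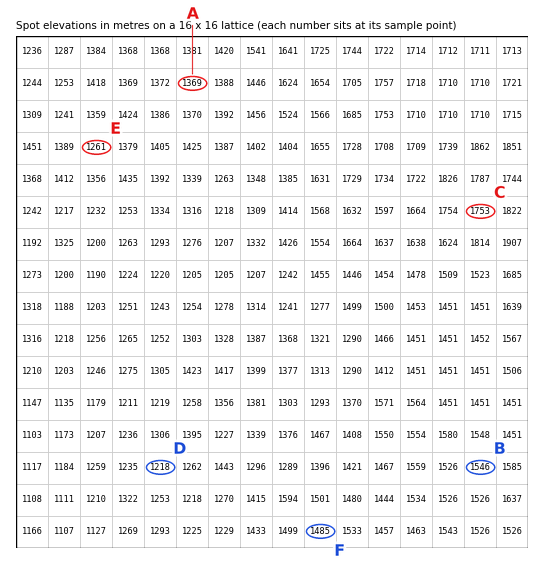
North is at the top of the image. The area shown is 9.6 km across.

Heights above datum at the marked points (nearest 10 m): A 1370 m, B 1550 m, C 1750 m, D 1220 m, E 1260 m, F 1480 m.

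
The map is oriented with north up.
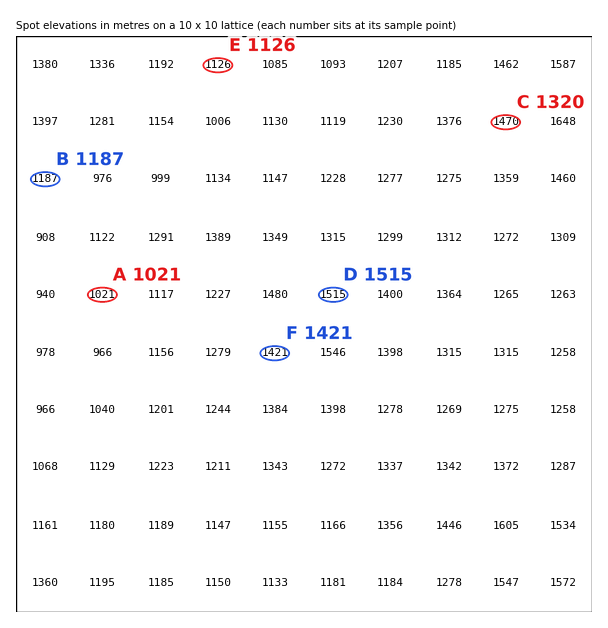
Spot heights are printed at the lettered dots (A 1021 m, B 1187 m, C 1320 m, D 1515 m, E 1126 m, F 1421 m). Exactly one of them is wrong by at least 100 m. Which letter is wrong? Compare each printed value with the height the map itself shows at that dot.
C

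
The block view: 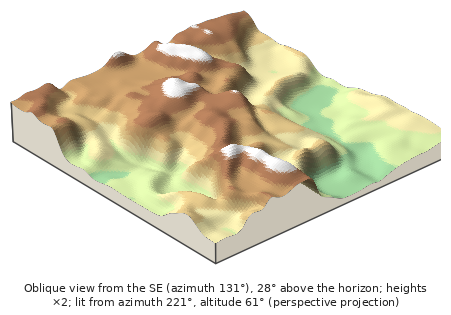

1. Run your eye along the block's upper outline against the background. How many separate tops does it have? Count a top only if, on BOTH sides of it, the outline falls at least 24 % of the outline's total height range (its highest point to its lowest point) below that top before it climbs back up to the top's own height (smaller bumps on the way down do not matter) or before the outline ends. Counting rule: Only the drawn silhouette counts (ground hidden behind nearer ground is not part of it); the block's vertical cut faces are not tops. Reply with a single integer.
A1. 1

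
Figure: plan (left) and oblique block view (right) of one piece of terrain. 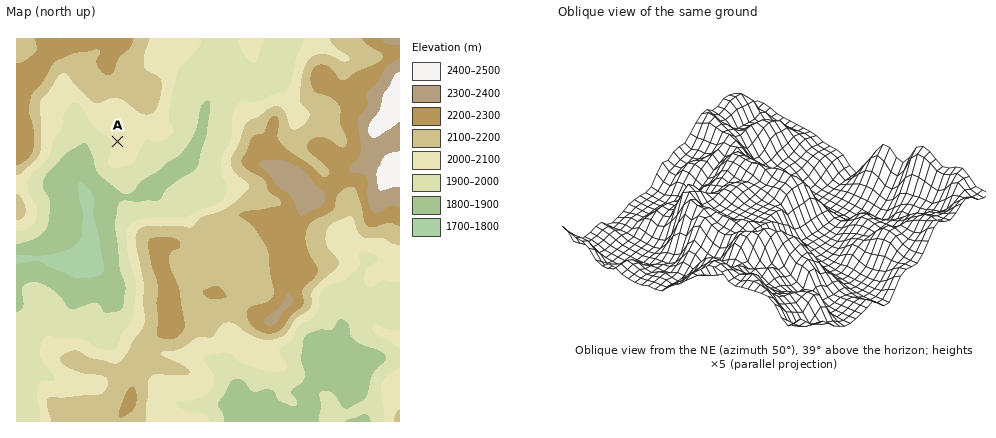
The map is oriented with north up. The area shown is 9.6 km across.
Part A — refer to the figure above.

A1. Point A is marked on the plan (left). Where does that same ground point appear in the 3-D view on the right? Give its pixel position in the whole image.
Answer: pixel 876 221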